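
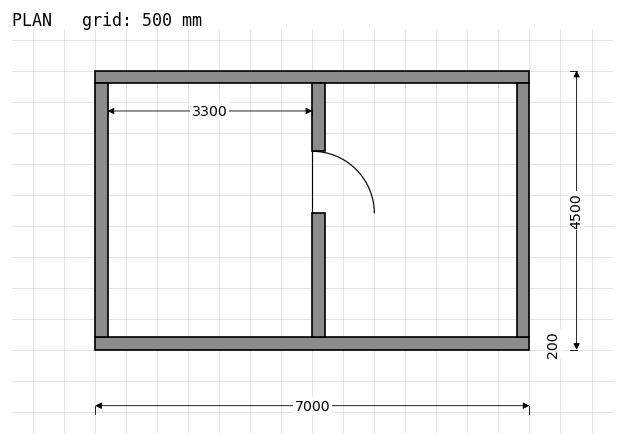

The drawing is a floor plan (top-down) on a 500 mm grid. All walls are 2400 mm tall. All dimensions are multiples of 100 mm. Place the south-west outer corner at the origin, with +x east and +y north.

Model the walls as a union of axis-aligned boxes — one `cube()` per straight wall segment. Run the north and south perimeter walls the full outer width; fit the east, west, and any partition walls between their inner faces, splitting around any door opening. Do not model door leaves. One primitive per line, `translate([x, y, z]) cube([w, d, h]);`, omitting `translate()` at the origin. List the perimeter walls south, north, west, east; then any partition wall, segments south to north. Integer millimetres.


cube([7000, 200, 2400]);
translate([0, 4300, 0]) cube([7000, 200, 2400]);
translate([0, 200, 0]) cube([200, 4100, 2400]);
translate([6800, 200, 0]) cube([200, 4100, 2400]);
translate([3500, 200, 0]) cube([200, 2000, 2400]);
translate([3500, 3200, 0]) cube([200, 1100, 2400]);


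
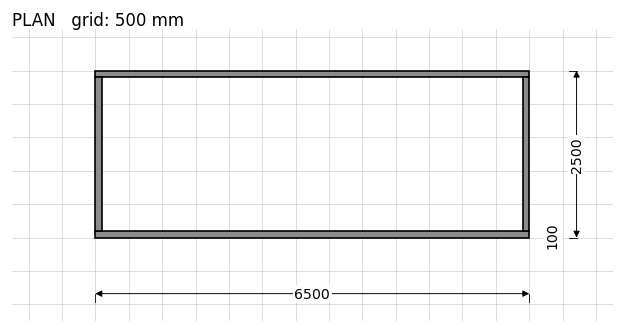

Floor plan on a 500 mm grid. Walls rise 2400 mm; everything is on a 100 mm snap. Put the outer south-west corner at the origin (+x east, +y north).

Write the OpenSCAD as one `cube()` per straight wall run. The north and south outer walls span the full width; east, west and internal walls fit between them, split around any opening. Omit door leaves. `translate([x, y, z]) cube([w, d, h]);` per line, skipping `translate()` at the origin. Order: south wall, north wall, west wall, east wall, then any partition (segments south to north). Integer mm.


cube([6500, 100, 2400]);
translate([0, 2400, 0]) cube([6500, 100, 2400]);
translate([0, 100, 0]) cube([100, 2300, 2400]);
translate([6400, 100, 0]) cube([100, 2300, 2400]);


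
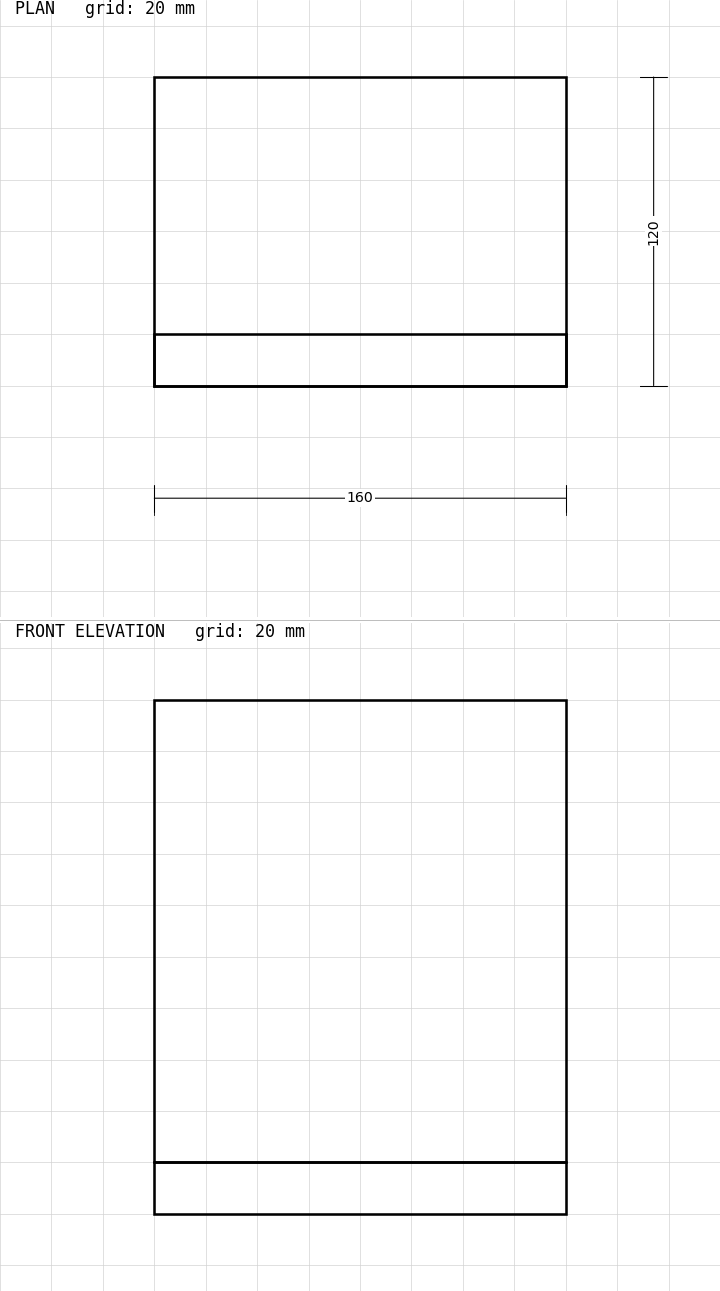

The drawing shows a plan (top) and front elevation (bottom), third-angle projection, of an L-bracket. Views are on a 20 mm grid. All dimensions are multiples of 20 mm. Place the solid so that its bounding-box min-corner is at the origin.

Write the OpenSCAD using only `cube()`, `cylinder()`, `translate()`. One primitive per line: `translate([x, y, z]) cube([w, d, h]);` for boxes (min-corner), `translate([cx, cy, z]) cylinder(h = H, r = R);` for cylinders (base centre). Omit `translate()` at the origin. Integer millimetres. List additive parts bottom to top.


cube([160, 120, 20]);
translate([0, 0, 20]) cube([160, 20, 180]);


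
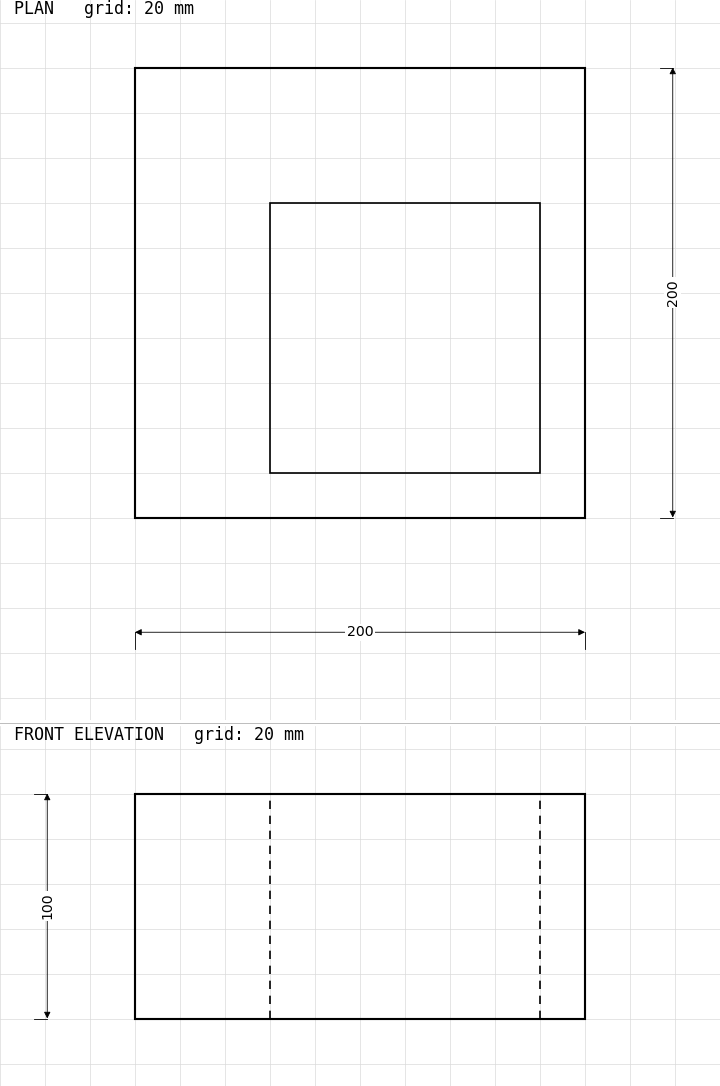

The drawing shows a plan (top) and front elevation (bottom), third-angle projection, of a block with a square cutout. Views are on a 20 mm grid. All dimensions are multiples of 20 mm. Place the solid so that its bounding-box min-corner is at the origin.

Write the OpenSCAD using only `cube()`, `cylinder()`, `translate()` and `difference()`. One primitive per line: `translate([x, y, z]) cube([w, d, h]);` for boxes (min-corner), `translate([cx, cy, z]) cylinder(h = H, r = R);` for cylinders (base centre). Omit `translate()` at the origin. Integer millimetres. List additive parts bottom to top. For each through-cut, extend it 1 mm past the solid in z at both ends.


difference() {
  cube([200, 200, 100]);
  translate([60, 20, -1]) cube([120, 120, 102]);
}


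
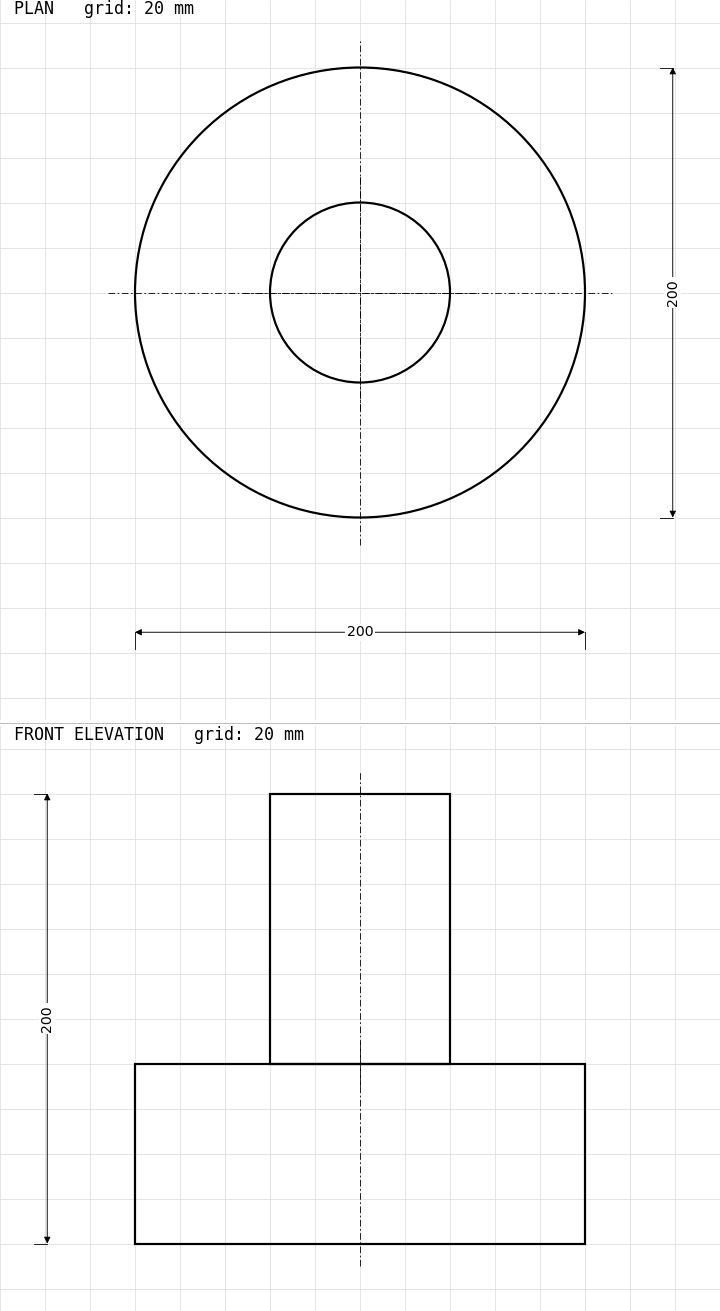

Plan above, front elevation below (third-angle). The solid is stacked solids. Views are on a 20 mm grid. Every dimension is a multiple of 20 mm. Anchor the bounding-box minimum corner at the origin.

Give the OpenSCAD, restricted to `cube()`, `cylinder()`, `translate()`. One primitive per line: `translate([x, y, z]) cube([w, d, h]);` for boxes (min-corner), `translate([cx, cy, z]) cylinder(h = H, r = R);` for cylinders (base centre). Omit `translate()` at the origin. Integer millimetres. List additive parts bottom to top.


translate([100, 100, 0]) cylinder(h = 80, r = 100);
translate([100, 100, 80]) cylinder(h = 120, r = 40);


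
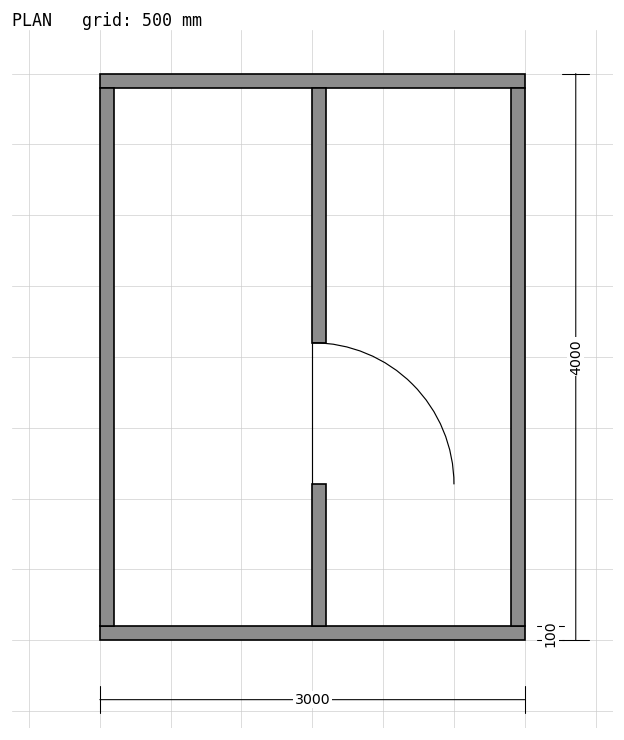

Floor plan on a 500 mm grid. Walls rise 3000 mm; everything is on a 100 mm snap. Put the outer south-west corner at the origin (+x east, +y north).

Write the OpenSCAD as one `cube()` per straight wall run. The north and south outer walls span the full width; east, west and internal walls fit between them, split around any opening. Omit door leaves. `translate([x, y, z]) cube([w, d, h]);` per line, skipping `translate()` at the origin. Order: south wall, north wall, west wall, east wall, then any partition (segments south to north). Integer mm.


cube([3000, 100, 3000]);
translate([0, 3900, 0]) cube([3000, 100, 3000]);
translate([0, 100, 0]) cube([100, 3800, 3000]);
translate([2900, 100, 0]) cube([100, 3800, 3000]);
translate([1500, 100, 0]) cube([100, 1000, 3000]);
translate([1500, 2100, 0]) cube([100, 1800, 3000]);


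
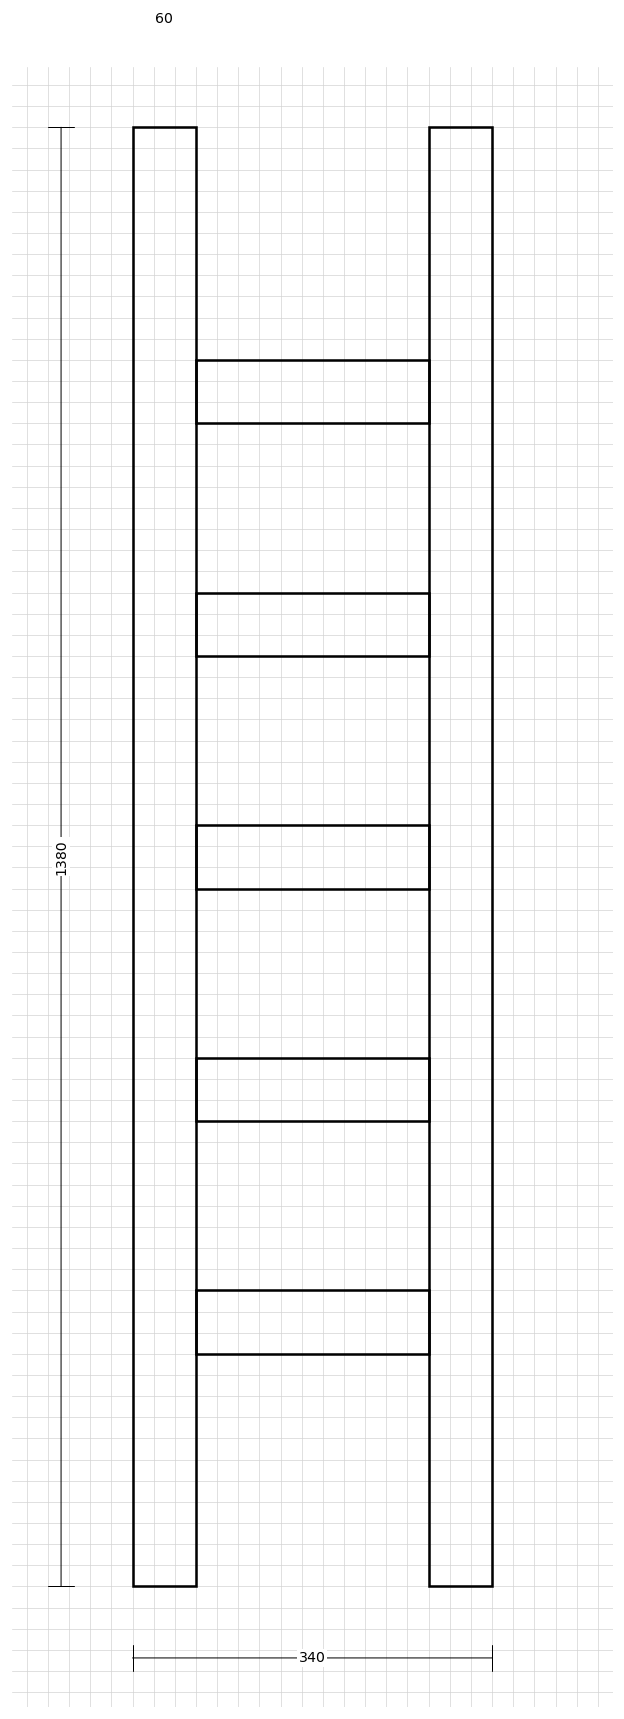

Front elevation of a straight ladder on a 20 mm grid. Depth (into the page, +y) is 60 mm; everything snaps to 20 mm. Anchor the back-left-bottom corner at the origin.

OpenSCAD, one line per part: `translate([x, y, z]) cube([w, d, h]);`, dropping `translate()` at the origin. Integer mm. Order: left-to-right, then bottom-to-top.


cube([60, 60, 1380]);
translate([60, 0, 220]) cube([220, 60, 60]);
translate([60, 0, 440]) cube([220, 60, 60]);
translate([60, 0, 660]) cube([220, 60, 60]);
translate([60, 0, 880]) cube([220, 60, 60]);
translate([60, 0, 1100]) cube([220, 60, 60]);
translate([280, 0, 0]) cube([60, 60, 1380]);


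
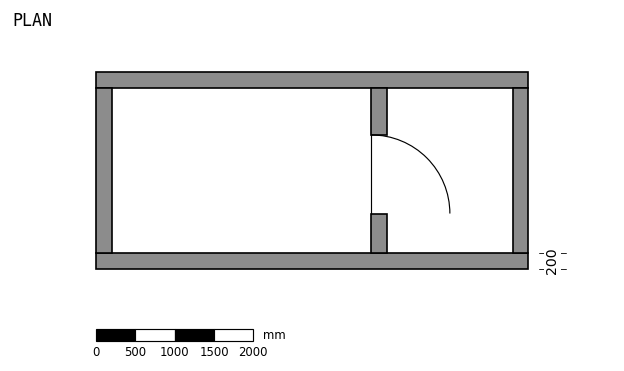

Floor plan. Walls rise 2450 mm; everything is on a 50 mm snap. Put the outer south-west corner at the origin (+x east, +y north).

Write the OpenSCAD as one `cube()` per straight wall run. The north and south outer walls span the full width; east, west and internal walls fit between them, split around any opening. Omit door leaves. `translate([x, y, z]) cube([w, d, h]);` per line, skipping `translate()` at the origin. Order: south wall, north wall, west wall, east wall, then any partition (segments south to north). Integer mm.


cube([5500, 200, 2450]);
translate([0, 2300, 0]) cube([5500, 200, 2450]);
translate([0, 200, 0]) cube([200, 2100, 2450]);
translate([5300, 200, 0]) cube([200, 2100, 2450]);
translate([3500, 200, 0]) cube([200, 500, 2450]);
translate([3500, 1700, 0]) cube([200, 600, 2450]);


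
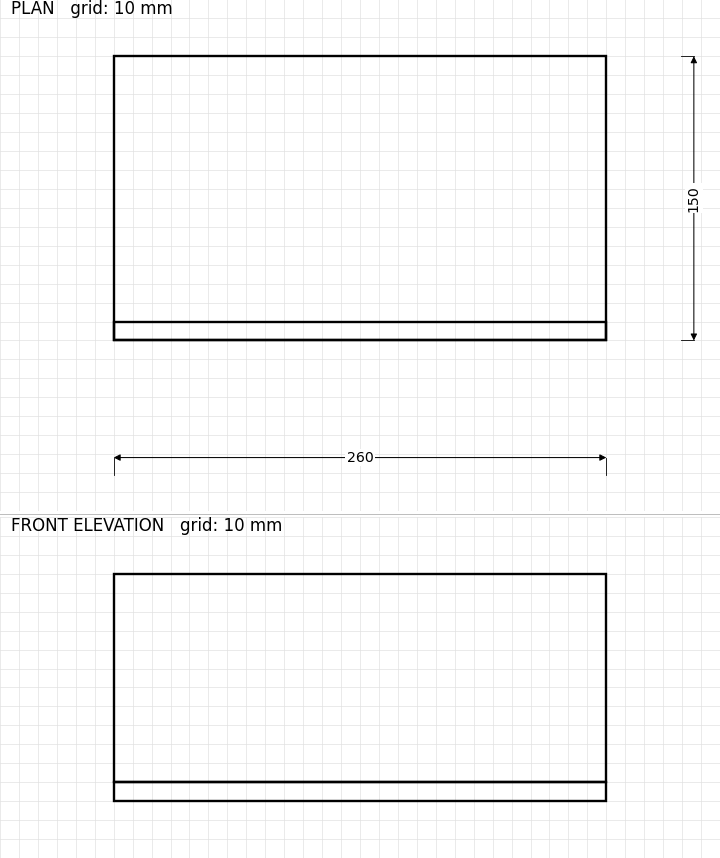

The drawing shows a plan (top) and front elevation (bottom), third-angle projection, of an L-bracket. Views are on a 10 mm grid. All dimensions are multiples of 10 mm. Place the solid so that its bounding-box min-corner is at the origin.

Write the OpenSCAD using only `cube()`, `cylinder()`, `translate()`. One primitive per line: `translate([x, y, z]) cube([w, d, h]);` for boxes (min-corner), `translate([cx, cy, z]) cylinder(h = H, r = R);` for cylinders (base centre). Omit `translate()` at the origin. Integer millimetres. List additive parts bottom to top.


cube([260, 150, 10]);
translate([0, 0, 10]) cube([260, 10, 110]);


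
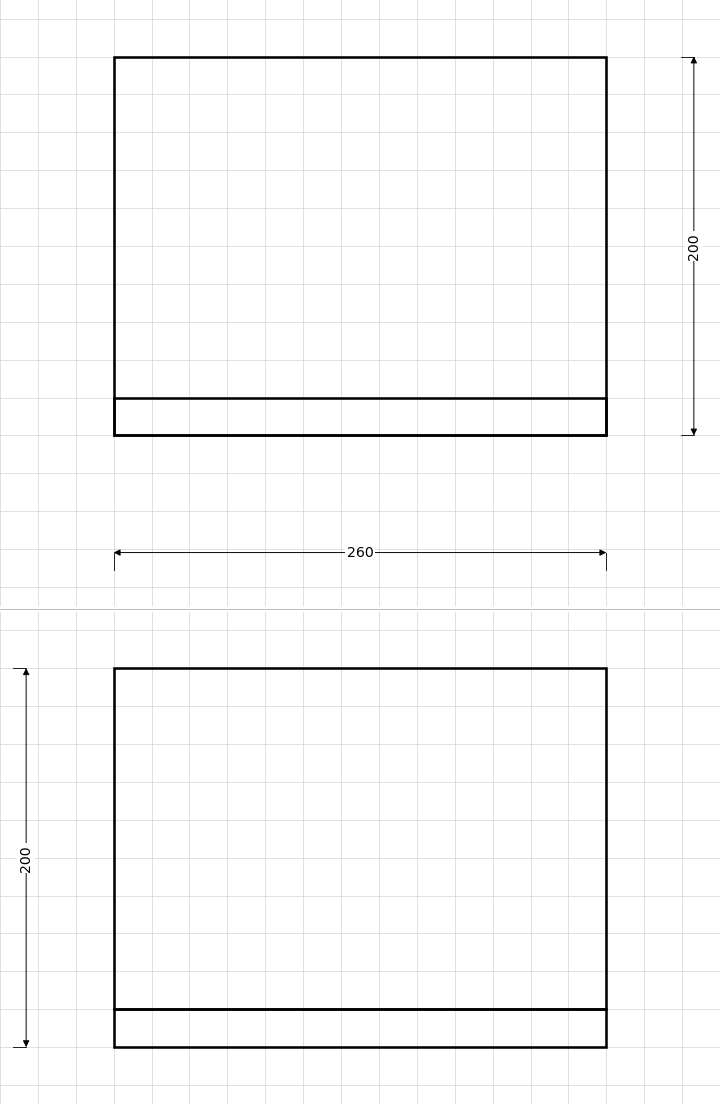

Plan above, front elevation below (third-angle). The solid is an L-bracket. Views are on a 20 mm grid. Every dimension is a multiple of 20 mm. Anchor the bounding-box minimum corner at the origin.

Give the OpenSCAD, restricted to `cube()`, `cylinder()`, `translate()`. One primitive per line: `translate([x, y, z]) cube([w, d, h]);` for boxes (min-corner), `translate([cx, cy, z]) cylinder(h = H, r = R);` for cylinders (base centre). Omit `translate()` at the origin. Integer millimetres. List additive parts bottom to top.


cube([260, 200, 20]);
translate([0, 0, 20]) cube([260, 20, 180]);


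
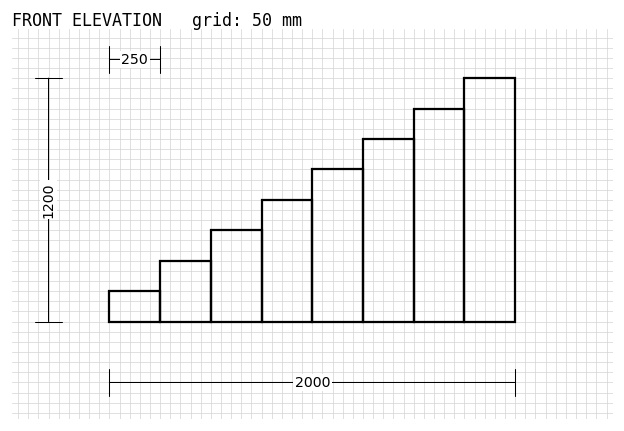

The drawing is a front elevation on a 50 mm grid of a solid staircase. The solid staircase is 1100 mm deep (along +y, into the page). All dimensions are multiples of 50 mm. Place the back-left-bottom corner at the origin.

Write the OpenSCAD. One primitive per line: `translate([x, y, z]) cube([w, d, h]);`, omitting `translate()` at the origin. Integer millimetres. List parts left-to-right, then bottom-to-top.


cube([250, 1100, 150]);
translate([250, 0, 0]) cube([250, 1100, 300]);
translate([500, 0, 0]) cube([250, 1100, 450]);
translate([750, 0, 0]) cube([250, 1100, 600]);
translate([1000, 0, 0]) cube([250, 1100, 750]);
translate([1250, 0, 0]) cube([250, 1100, 900]);
translate([1500, 0, 0]) cube([250, 1100, 1050]);
translate([1750, 0, 0]) cube([250, 1100, 1200]);


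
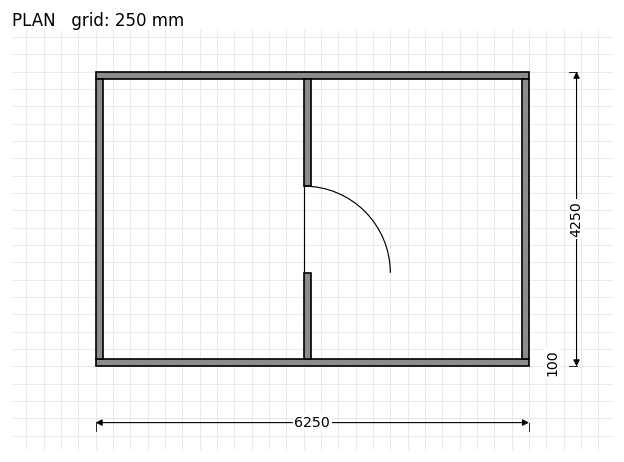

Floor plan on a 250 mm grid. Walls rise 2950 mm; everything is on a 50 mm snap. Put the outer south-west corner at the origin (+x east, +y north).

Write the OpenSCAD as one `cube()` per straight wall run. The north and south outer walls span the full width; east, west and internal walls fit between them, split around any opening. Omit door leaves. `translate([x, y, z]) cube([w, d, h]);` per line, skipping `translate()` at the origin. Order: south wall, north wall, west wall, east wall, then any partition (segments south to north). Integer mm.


cube([6250, 100, 2950]);
translate([0, 4150, 0]) cube([6250, 100, 2950]);
translate([0, 100, 0]) cube([100, 4050, 2950]);
translate([6150, 100, 0]) cube([100, 4050, 2950]);
translate([3000, 100, 0]) cube([100, 1250, 2950]);
translate([3000, 2600, 0]) cube([100, 1550, 2950]);


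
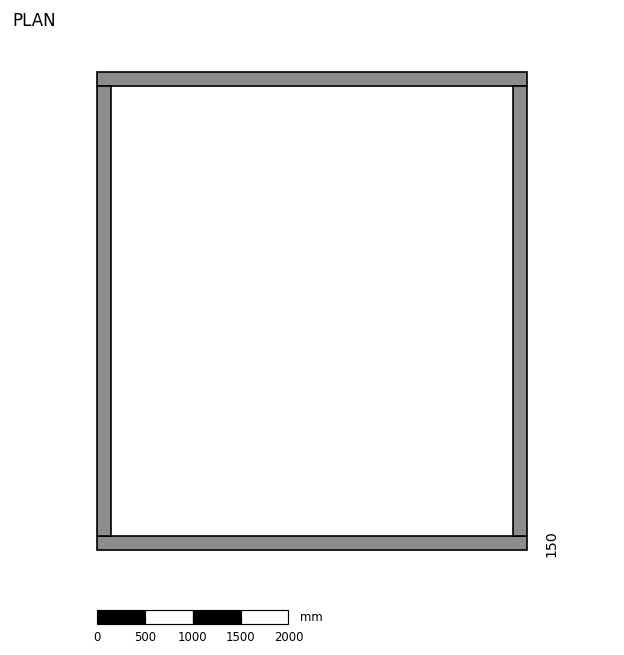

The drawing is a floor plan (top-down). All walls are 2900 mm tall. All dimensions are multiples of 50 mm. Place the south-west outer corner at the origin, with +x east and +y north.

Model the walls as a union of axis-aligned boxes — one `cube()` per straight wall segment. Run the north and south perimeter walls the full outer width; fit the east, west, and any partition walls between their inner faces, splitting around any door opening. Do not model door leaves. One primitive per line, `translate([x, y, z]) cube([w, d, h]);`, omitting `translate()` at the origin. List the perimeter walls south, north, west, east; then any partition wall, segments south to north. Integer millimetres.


cube([4500, 150, 2900]);
translate([0, 4850, 0]) cube([4500, 150, 2900]);
translate([0, 150, 0]) cube([150, 4700, 2900]);
translate([4350, 150, 0]) cube([150, 4700, 2900]);


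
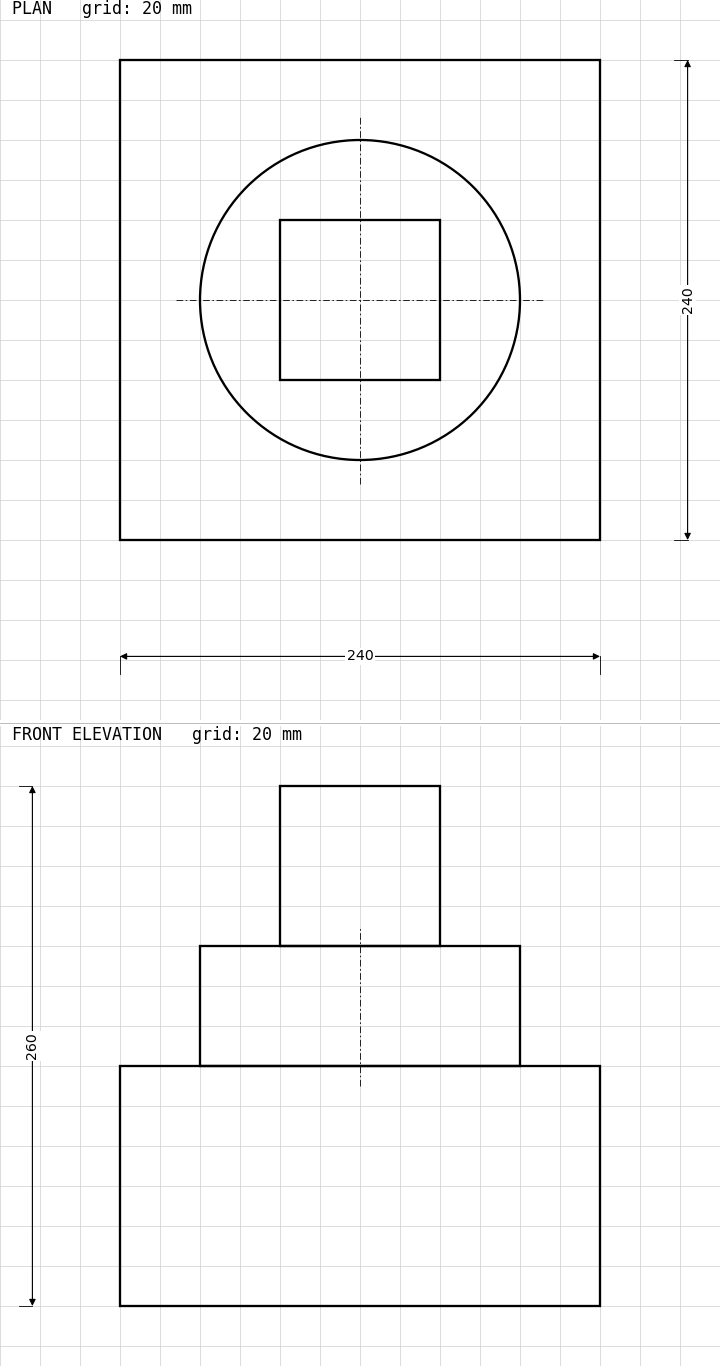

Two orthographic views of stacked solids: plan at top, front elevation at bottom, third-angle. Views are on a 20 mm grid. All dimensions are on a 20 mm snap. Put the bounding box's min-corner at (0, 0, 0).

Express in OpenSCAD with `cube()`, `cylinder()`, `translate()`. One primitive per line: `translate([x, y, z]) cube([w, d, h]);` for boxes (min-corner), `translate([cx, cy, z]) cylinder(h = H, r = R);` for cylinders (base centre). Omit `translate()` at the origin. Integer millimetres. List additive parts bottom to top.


cube([240, 240, 120]);
translate([120, 120, 120]) cylinder(h = 60, r = 80);
translate([80, 80, 180]) cube([80, 80, 80]);


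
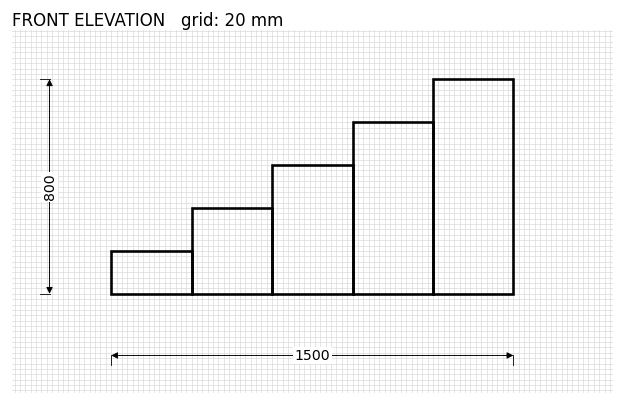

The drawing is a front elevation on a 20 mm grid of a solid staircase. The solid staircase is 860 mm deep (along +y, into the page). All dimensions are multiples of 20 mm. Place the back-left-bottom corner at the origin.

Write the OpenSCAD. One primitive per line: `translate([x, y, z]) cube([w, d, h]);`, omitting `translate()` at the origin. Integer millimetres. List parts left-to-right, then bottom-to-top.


cube([300, 860, 160]);
translate([300, 0, 0]) cube([300, 860, 320]);
translate([600, 0, 0]) cube([300, 860, 480]);
translate([900, 0, 0]) cube([300, 860, 640]);
translate([1200, 0, 0]) cube([300, 860, 800]);


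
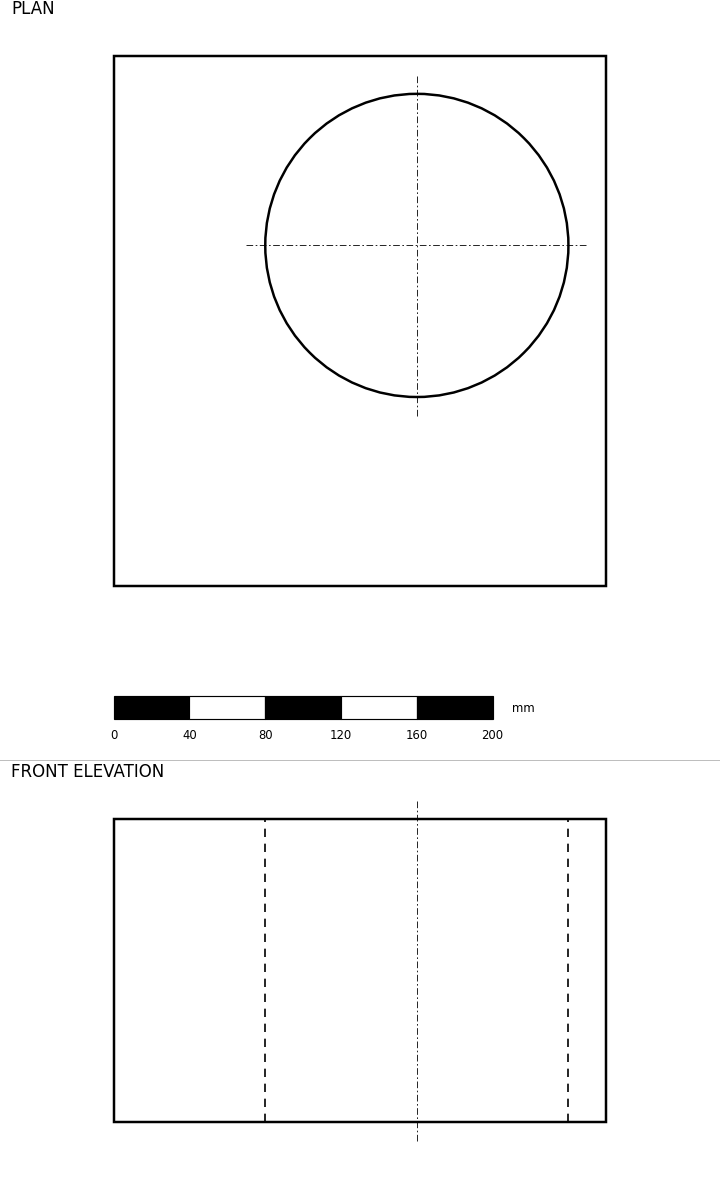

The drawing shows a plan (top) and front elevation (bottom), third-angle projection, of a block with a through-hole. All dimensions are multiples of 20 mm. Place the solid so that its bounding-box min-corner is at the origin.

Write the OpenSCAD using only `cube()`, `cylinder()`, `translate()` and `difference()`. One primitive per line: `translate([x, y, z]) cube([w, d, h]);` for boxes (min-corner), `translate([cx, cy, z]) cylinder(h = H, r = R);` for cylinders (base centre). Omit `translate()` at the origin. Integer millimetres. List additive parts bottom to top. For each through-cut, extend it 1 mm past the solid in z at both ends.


difference() {
  cube([260, 280, 160]);
  translate([160, 180, -1]) cylinder(h = 162, r = 80);
}


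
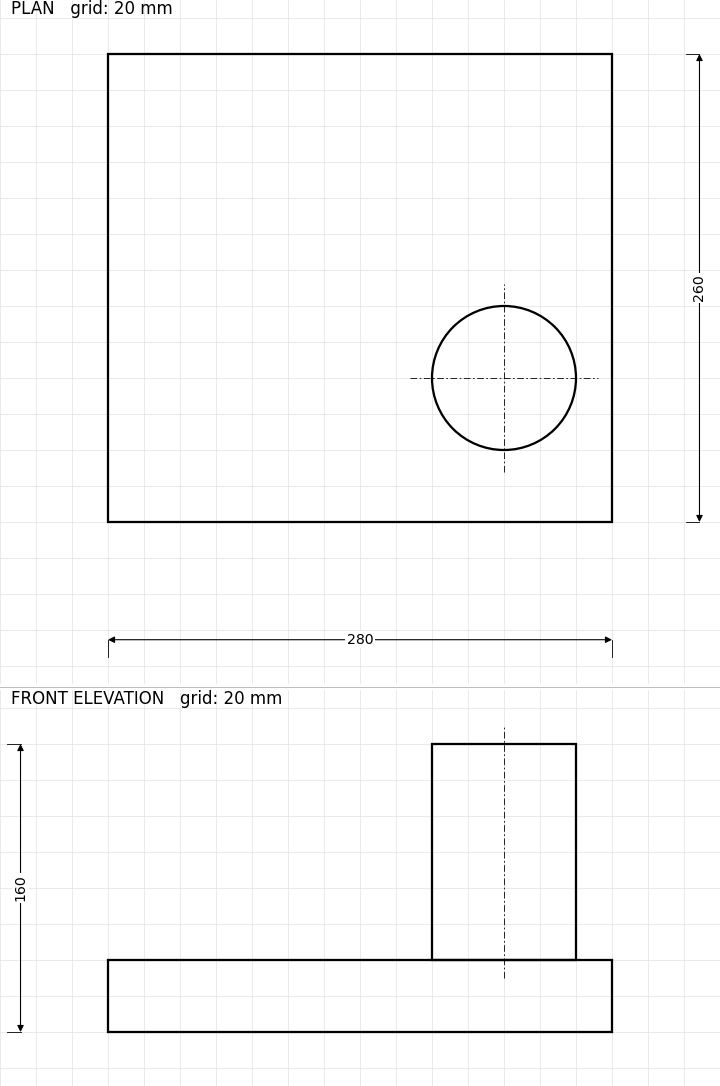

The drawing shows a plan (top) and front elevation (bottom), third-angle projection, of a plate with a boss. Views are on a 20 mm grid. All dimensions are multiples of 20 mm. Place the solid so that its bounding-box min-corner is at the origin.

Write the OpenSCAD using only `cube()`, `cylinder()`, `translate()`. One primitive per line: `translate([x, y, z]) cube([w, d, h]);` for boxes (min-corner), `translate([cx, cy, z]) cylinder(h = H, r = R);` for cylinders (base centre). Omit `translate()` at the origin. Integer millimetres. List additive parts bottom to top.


cube([280, 260, 40]);
translate([220, 80, 40]) cylinder(h = 120, r = 40);


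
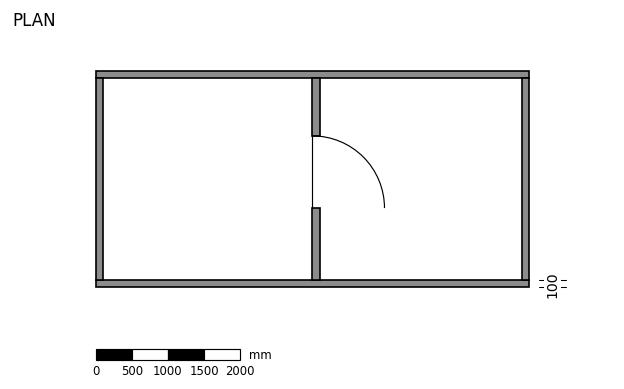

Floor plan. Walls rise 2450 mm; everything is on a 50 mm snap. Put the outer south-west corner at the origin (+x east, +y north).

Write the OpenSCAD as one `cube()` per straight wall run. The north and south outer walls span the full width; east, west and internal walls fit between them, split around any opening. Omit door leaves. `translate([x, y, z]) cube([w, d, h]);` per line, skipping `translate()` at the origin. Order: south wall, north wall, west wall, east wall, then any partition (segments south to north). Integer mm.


cube([6000, 100, 2450]);
translate([0, 2900, 0]) cube([6000, 100, 2450]);
translate([0, 100, 0]) cube([100, 2800, 2450]);
translate([5900, 100, 0]) cube([100, 2800, 2450]);
translate([3000, 100, 0]) cube([100, 1000, 2450]);
translate([3000, 2100, 0]) cube([100, 800, 2450]);


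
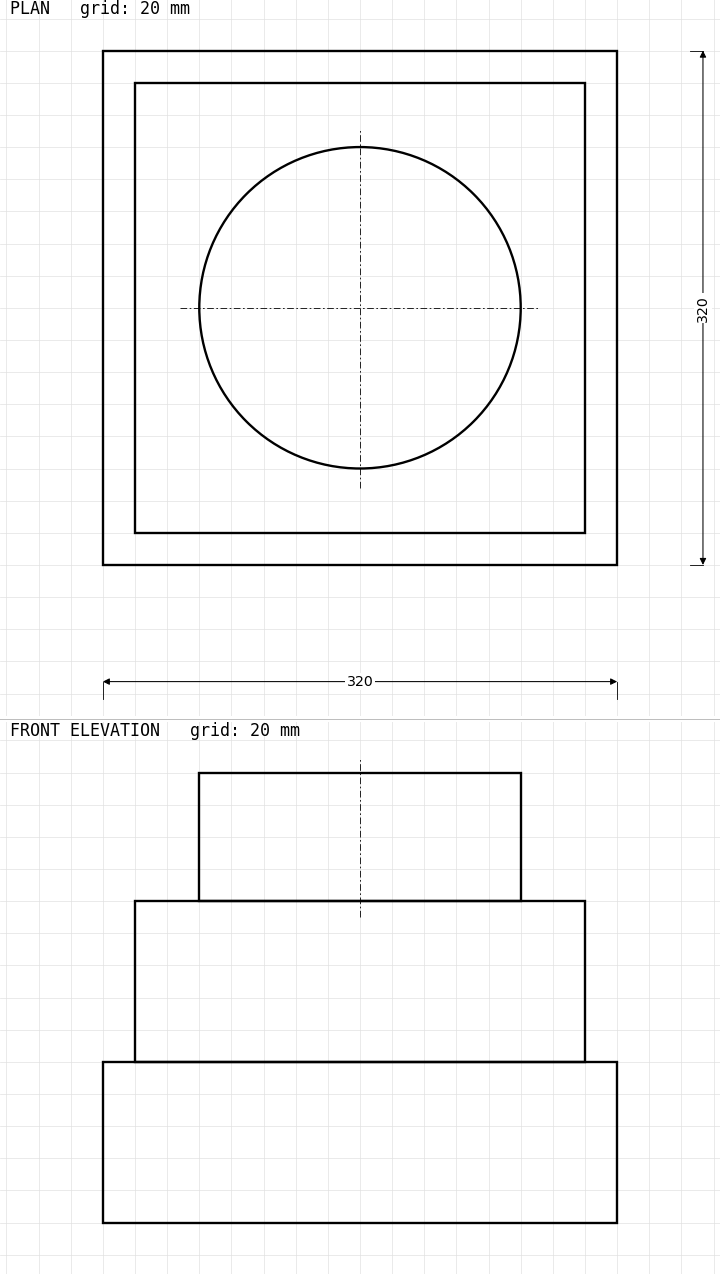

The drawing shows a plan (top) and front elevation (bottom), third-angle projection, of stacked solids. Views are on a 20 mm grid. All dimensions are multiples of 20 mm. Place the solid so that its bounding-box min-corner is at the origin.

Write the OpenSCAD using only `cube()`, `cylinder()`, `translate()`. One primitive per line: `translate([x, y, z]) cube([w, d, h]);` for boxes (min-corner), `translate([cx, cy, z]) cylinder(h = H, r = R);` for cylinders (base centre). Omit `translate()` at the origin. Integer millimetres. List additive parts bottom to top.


cube([320, 320, 100]);
translate([20, 20, 100]) cube([280, 280, 100]);
translate([160, 160, 200]) cylinder(h = 80, r = 100);


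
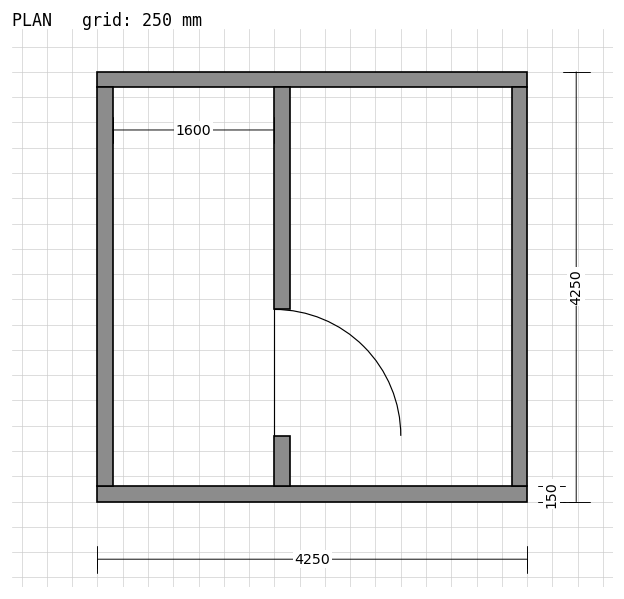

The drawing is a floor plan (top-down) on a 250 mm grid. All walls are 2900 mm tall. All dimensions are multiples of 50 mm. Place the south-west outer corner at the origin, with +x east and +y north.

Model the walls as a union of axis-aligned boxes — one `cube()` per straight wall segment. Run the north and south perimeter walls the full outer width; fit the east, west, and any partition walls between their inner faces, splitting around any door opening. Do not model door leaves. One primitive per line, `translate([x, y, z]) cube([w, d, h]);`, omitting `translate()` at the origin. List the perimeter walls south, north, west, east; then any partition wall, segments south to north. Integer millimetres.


cube([4250, 150, 2900]);
translate([0, 4100, 0]) cube([4250, 150, 2900]);
translate([0, 150, 0]) cube([150, 3950, 2900]);
translate([4100, 150, 0]) cube([150, 3950, 2900]);
translate([1750, 150, 0]) cube([150, 500, 2900]);
translate([1750, 1900, 0]) cube([150, 2200, 2900]);


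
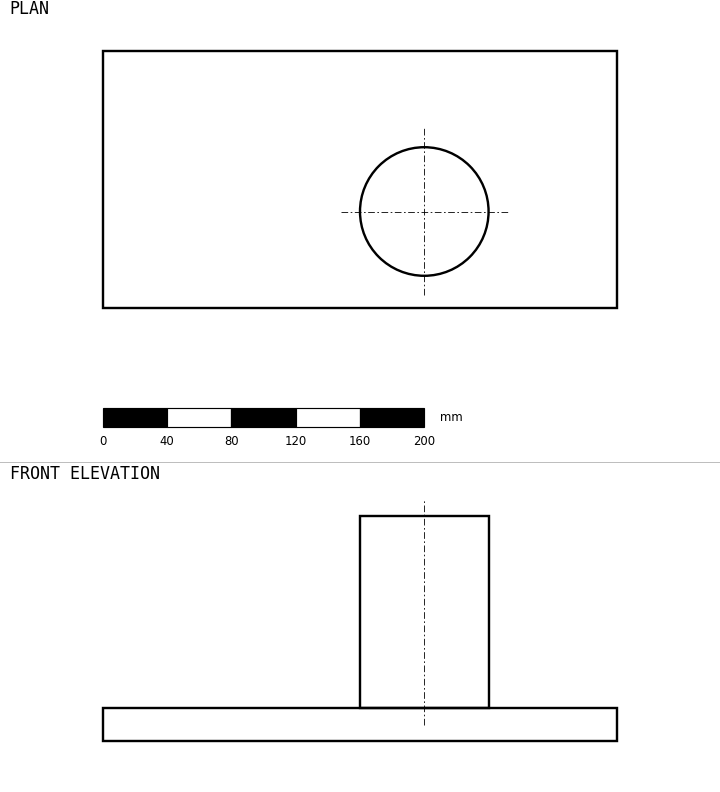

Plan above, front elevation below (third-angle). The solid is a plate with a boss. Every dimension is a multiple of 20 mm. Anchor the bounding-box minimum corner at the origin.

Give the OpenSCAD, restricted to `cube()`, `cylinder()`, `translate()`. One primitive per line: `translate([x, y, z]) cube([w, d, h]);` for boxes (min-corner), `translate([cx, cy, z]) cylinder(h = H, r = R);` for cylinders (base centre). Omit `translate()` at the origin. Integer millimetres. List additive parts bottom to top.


cube([320, 160, 20]);
translate([200, 60, 20]) cylinder(h = 120, r = 40);


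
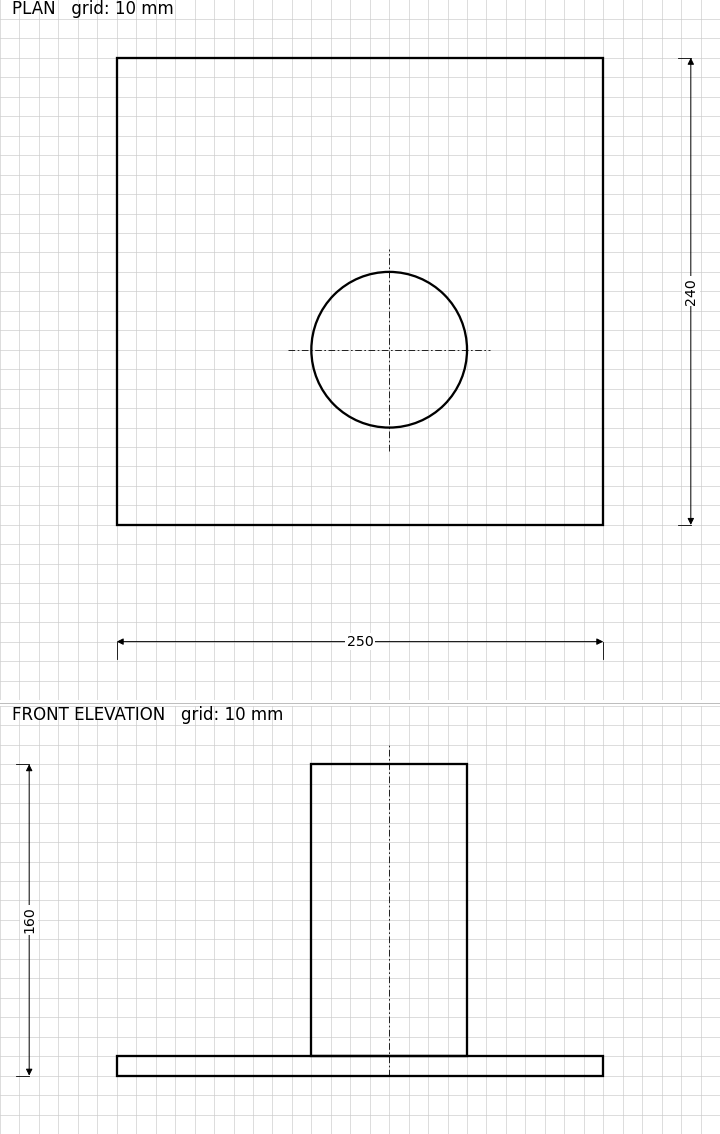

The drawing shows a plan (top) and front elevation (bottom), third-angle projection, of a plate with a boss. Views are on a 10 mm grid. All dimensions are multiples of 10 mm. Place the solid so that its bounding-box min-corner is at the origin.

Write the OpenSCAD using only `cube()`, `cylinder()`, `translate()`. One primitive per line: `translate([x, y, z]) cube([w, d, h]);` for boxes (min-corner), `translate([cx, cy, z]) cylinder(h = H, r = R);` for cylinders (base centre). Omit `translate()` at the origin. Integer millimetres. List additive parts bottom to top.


cube([250, 240, 10]);
translate([140, 90, 10]) cylinder(h = 150, r = 40);


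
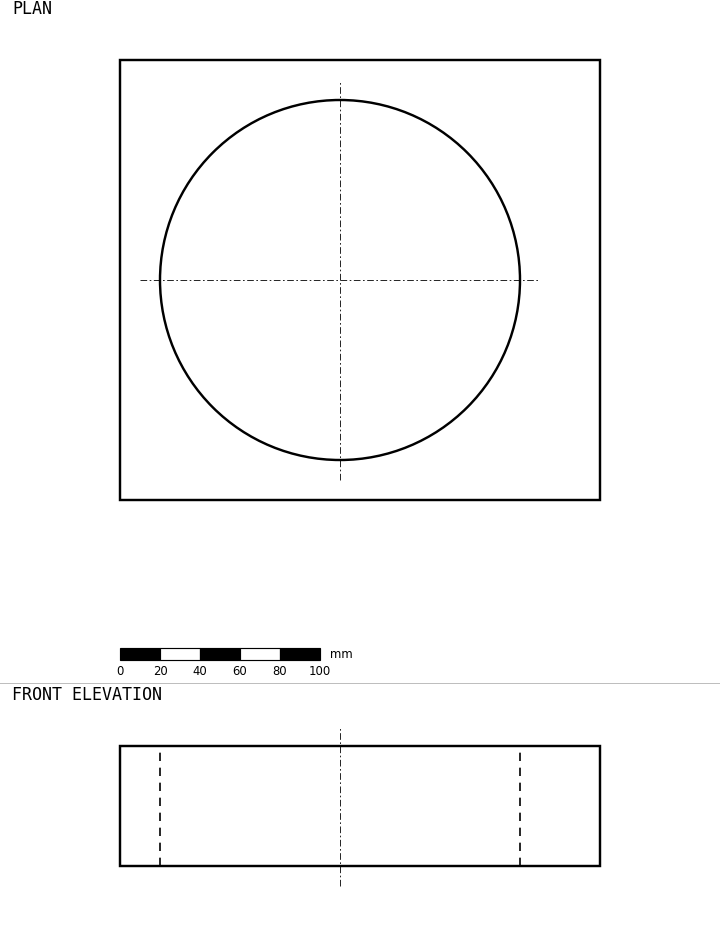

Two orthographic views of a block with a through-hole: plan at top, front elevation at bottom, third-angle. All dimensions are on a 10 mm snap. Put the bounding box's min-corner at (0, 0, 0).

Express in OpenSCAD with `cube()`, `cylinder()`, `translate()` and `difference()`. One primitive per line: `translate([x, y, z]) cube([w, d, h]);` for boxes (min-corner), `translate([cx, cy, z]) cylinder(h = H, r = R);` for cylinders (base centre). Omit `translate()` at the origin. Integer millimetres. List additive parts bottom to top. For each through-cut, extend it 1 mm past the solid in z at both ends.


difference() {
  cube([240, 220, 60]);
  translate([110, 110, -1]) cylinder(h = 62, r = 90);
}


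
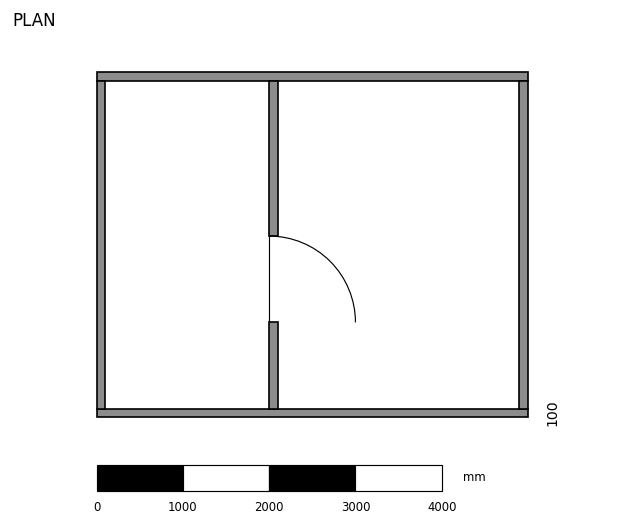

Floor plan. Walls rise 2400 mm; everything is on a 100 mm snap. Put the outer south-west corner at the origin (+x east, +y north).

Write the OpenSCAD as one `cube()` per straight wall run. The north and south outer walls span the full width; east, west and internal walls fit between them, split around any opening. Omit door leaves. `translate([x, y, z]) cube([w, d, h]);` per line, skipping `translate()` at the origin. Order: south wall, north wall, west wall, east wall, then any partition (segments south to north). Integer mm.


cube([5000, 100, 2400]);
translate([0, 3900, 0]) cube([5000, 100, 2400]);
translate([0, 100, 0]) cube([100, 3800, 2400]);
translate([4900, 100, 0]) cube([100, 3800, 2400]);
translate([2000, 100, 0]) cube([100, 1000, 2400]);
translate([2000, 2100, 0]) cube([100, 1800, 2400]);


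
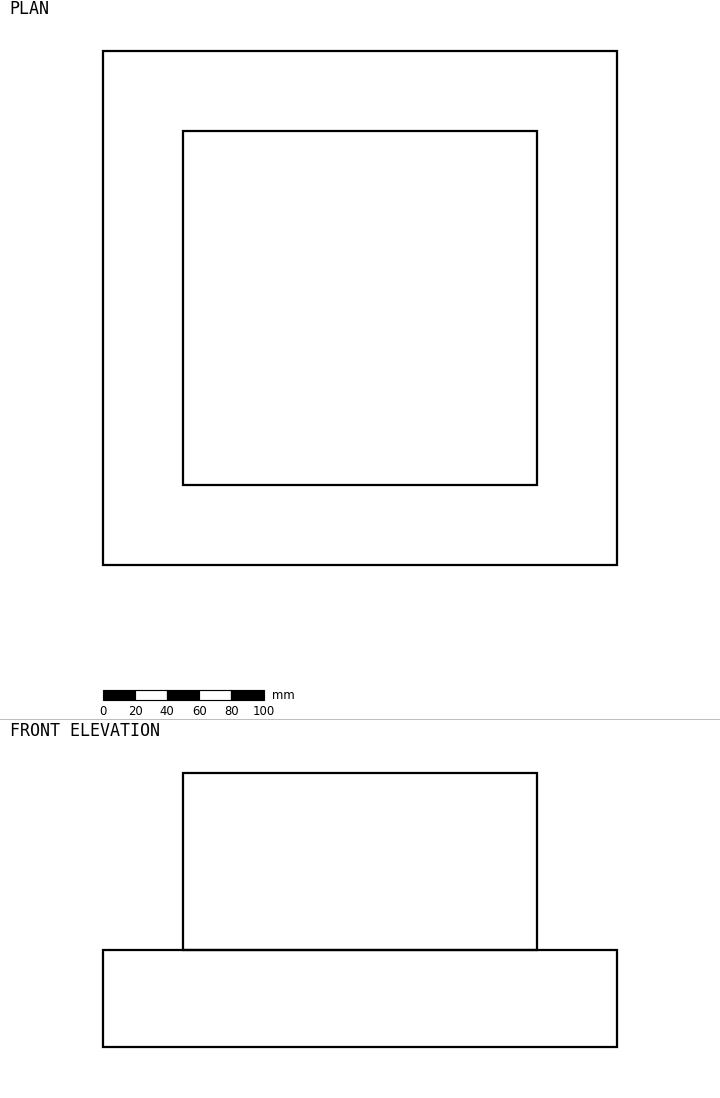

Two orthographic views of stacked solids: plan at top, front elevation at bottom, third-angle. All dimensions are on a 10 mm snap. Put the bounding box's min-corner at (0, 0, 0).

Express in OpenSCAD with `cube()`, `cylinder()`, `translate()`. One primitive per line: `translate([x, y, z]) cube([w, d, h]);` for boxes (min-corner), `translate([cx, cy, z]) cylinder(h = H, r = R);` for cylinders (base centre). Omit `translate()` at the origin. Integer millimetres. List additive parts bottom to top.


cube([320, 320, 60]);
translate([50, 50, 60]) cube([220, 220, 110]);


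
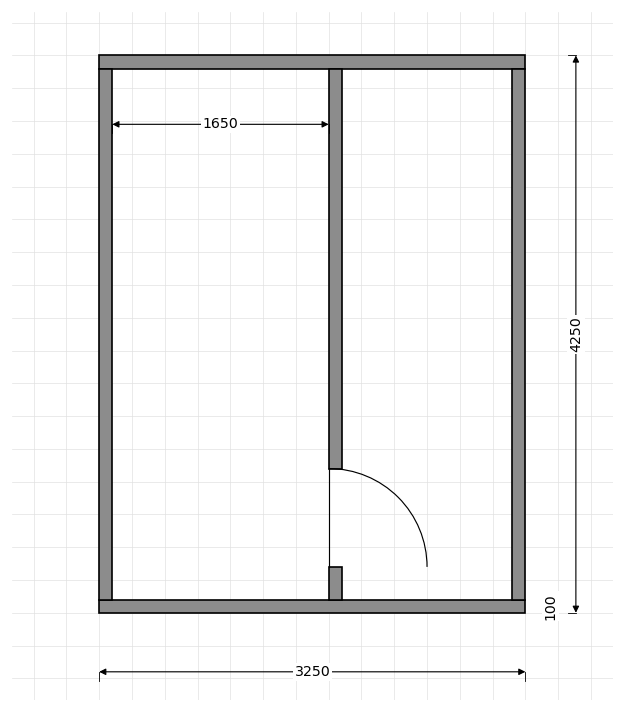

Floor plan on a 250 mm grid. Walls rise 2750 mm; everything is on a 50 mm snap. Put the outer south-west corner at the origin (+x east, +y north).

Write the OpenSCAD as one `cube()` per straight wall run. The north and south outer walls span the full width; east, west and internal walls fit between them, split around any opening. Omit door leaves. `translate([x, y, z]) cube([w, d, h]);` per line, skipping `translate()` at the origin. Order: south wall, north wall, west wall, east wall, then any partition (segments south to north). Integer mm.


cube([3250, 100, 2750]);
translate([0, 4150, 0]) cube([3250, 100, 2750]);
translate([0, 100, 0]) cube([100, 4050, 2750]);
translate([3150, 100, 0]) cube([100, 4050, 2750]);
translate([1750, 100, 0]) cube([100, 250, 2750]);
translate([1750, 1100, 0]) cube([100, 3050, 2750]);


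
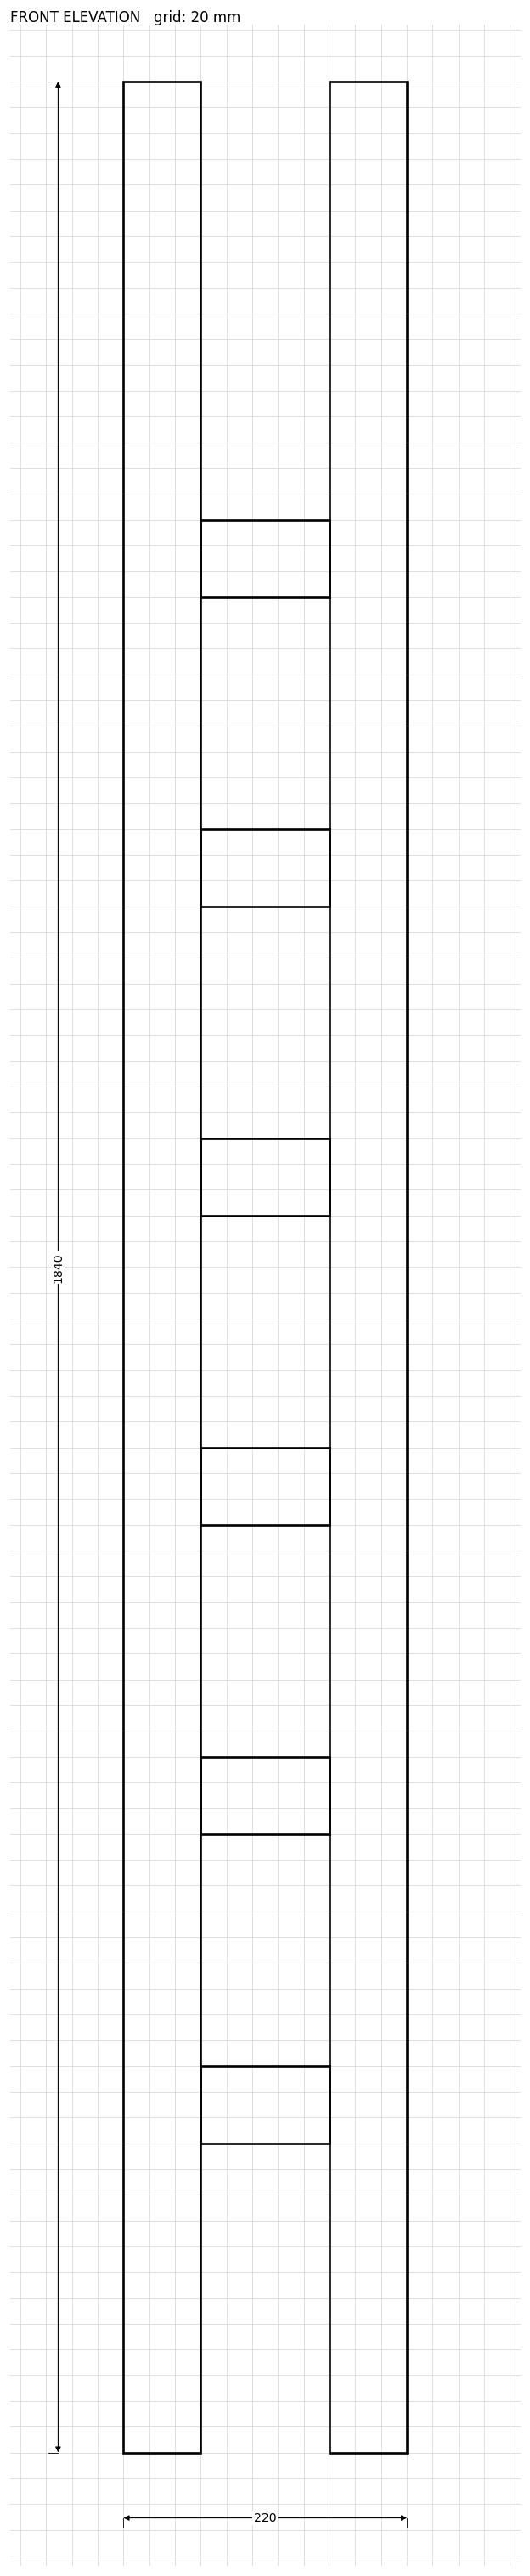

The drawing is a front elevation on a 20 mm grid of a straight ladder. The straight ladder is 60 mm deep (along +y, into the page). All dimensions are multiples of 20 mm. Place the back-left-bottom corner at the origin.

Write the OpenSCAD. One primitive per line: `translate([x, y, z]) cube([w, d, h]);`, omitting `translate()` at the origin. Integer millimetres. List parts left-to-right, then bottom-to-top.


cube([60, 60, 1840]);
translate([60, 0, 240]) cube([100, 60, 60]);
translate([60, 0, 480]) cube([100, 60, 60]);
translate([60, 0, 720]) cube([100, 60, 60]);
translate([60, 0, 960]) cube([100, 60, 60]);
translate([60, 0, 1200]) cube([100, 60, 60]);
translate([60, 0, 1440]) cube([100, 60, 60]);
translate([160, 0, 0]) cube([60, 60, 1840]);


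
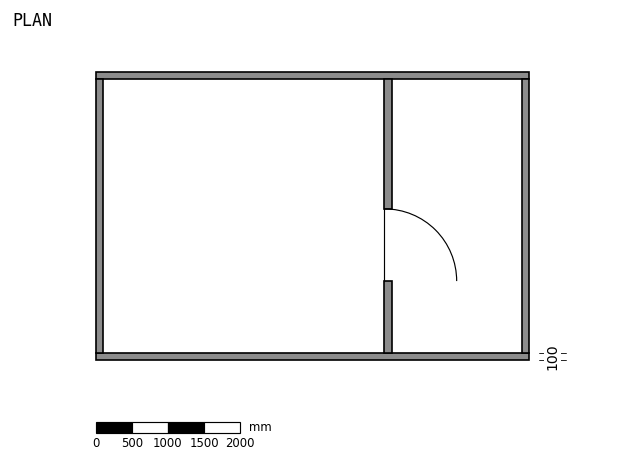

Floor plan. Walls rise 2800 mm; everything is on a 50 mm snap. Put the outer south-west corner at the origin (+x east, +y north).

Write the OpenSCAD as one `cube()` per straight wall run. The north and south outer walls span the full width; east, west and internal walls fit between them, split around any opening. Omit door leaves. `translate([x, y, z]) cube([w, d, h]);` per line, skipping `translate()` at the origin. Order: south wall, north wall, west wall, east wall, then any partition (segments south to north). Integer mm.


cube([6000, 100, 2800]);
translate([0, 3900, 0]) cube([6000, 100, 2800]);
translate([0, 100, 0]) cube([100, 3800, 2800]);
translate([5900, 100, 0]) cube([100, 3800, 2800]);
translate([4000, 100, 0]) cube([100, 1000, 2800]);
translate([4000, 2100, 0]) cube([100, 1800, 2800]);


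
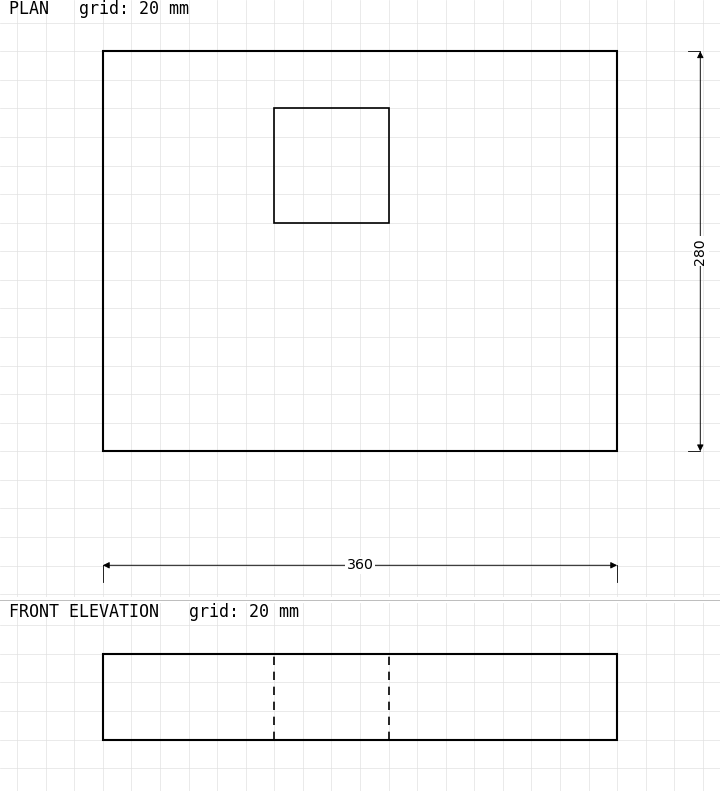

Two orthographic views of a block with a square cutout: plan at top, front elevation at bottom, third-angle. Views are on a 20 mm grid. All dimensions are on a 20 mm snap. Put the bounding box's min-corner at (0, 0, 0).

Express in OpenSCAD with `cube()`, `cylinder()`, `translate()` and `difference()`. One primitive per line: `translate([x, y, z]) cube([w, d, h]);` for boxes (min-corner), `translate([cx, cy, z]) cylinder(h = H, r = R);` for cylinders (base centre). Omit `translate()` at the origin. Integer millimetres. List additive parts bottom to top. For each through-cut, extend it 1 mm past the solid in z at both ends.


difference() {
  cube([360, 280, 60]);
  translate([120, 160, -1]) cube([80, 80, 62]);
}


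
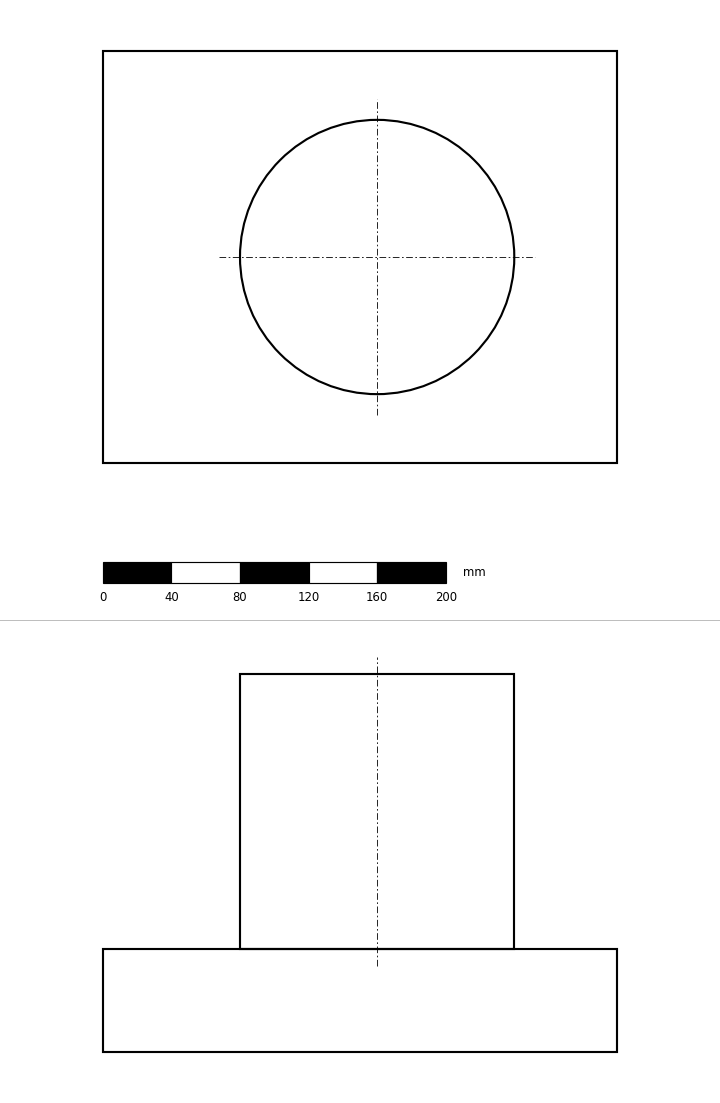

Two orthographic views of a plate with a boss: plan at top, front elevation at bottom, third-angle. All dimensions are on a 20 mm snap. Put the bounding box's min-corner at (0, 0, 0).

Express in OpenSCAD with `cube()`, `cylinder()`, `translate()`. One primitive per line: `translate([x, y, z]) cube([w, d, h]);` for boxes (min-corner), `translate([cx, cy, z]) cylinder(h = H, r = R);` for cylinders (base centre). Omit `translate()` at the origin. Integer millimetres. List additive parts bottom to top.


cube([300, 240, 60]);
translate([160, 120, 60]) cylinder(h = 160, r = 80);


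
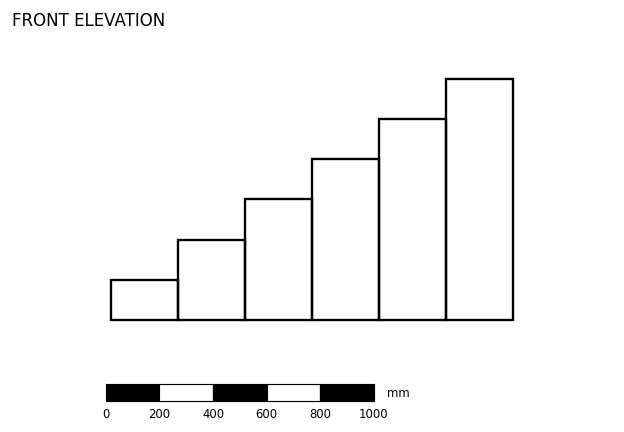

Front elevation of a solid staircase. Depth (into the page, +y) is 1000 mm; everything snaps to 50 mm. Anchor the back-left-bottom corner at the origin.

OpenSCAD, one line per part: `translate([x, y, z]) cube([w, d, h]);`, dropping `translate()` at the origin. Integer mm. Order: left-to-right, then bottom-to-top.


cube([250, 1000, 150]);
translate([250, 0, 0]) cube([250, 1000, 300]);
translate([500, 0, 0]) cube([250, 1000, 450]);
translate([750, 0, 0]) cube([250, 1000, 600]);
translate([1000, 0, 0]) cube([250, 1000, 750]);
translate([1250, 0, 0]) cube([250, 1000, 900]);


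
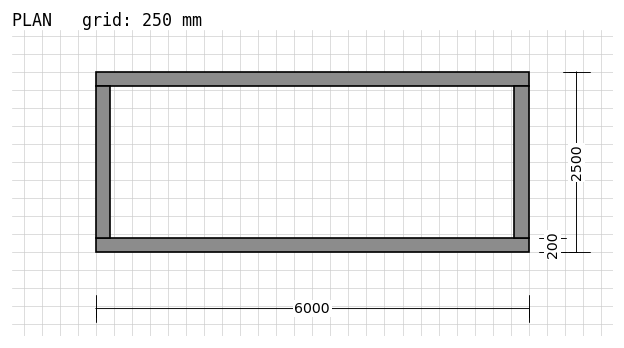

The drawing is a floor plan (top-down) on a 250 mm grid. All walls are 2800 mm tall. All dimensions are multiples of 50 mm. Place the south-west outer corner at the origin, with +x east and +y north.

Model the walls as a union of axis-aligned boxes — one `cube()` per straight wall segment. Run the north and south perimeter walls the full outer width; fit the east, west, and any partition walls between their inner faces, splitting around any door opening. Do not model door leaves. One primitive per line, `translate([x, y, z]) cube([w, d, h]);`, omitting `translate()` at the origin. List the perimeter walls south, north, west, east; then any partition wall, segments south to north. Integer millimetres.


cube([6000, 200, 2800]);
translate([0, 2300, 0]) cube([6000, 200, 2800]);
translate([0, 200, 0]) cube([200, 2100, 2800]);
translate([5800, 200, 0]) cube([200, 2100, 2800]);


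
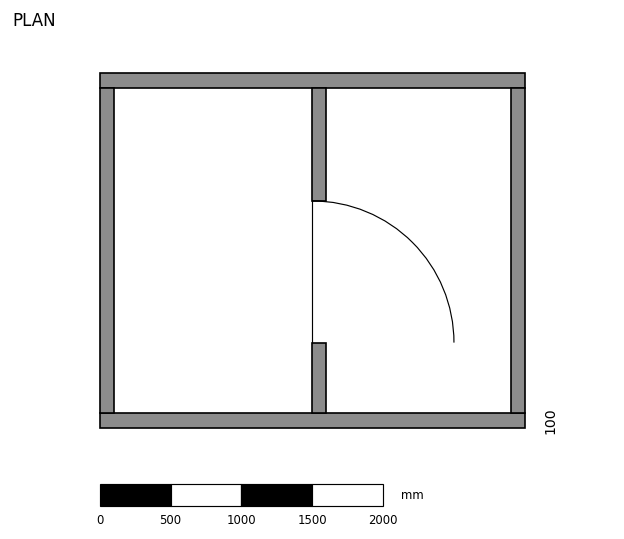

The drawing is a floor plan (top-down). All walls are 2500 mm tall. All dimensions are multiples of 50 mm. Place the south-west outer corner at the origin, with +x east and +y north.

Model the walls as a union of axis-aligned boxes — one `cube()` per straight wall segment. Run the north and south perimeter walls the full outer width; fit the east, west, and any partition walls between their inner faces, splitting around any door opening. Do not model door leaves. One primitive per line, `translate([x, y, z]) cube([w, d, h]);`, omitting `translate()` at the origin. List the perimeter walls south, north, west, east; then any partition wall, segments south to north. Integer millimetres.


cube([3000, 100, 2500]);
translate([0, 2400, 0]) cube([3000, 100, 2500]);
translate([0, 100, 0]) cube([100, 2300, 2500]);
translate([2900, 100, 0]) cube([100, 2300, 2500]);
translate([1500, 100, 0]) cube([100, 500, 2500]);
translate([1500, 1600, 0]) cube([100, 800, 2500]);


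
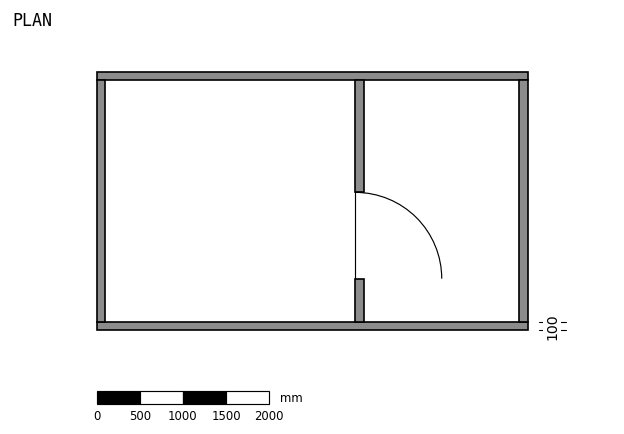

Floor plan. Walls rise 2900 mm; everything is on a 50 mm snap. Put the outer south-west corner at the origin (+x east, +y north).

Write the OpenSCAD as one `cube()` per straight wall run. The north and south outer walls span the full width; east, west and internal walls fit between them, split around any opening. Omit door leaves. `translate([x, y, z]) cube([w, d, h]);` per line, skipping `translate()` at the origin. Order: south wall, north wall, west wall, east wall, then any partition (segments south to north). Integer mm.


cube([5000, 100, 2900]);
translate([0, 2900, 0]) cube([5000, 100, 2900]);
translate([0, 100, 0]) cube([100, 2800, 2900]);
translate([4900, 100, 0]) cube([100, 2800, 2900]);
translate([3000, 100, 0]) cube([100, 500, 2900]);
translate([3000, 1600, 0]) cube([100, 1300, 2900]);


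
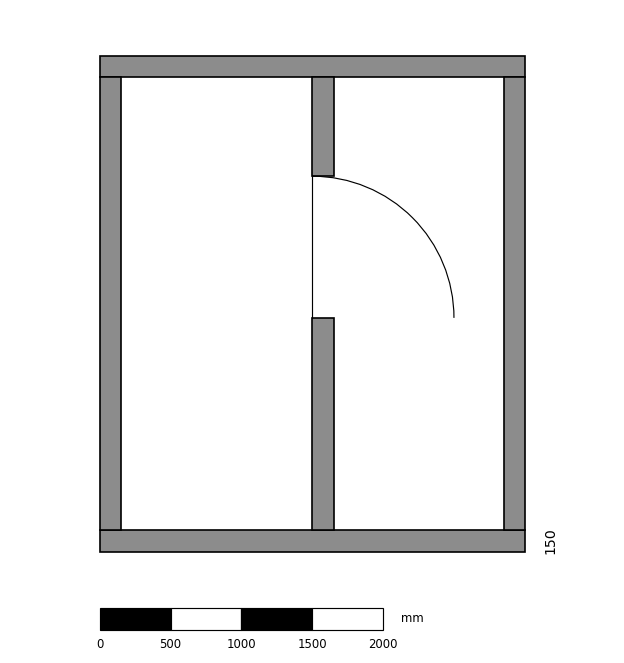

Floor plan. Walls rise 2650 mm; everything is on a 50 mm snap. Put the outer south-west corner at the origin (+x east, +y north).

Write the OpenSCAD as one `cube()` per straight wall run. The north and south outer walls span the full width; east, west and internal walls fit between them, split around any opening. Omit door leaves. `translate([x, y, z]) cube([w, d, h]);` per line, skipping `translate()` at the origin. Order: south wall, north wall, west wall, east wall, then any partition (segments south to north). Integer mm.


cube([3000, 150, 2650]);
translate([0, 3350, 0]) cube([3000, 150, 2650]);
translate([0, 150, 0]) cube([150, 3200, 2650]);
translate([2850, 150, 0]) cube([150, 3200, 2650]);
translate([1500, 150, 0]) cube([150, 1500, 2650]);
translate([1500, 2650, 0]) cube([150, 700, 2650]);


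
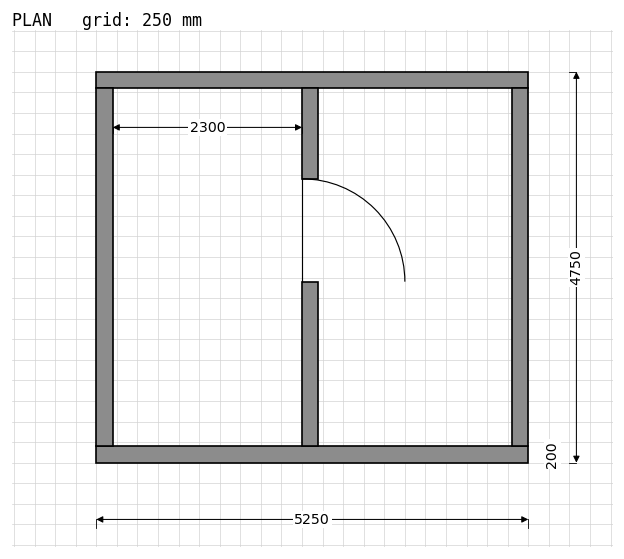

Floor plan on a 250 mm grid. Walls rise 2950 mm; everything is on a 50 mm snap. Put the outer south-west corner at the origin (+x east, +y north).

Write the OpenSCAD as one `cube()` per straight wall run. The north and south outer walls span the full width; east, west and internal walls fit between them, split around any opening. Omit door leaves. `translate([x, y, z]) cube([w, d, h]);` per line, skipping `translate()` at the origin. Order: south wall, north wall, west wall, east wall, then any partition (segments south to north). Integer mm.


cube([5250, 200, 2950]);
translate([0, 4550, 0]) cube([5250, 200, 2950]);
translate([0, 200, 0]) cube([200, 4350, 2950]);
translate([5050, 200, 0]) cube([200, 4350, 2950]);
translate([2500, 200, 0]) cube([200, 2000, 2950]);
translate([2500, 3450, 0]) cube([200, 1100, 2950]);


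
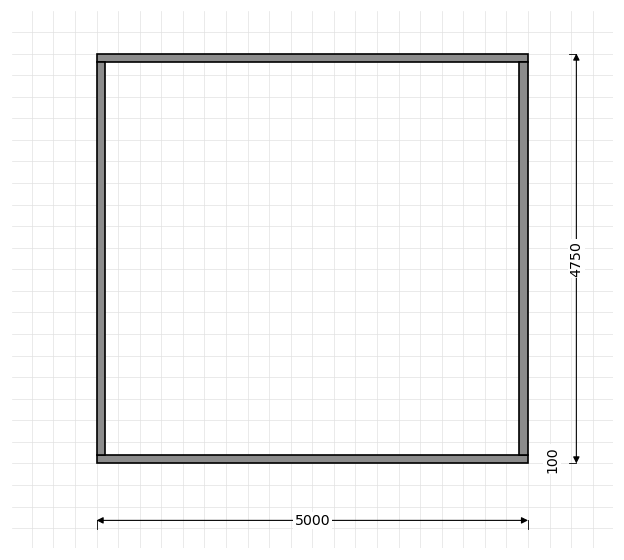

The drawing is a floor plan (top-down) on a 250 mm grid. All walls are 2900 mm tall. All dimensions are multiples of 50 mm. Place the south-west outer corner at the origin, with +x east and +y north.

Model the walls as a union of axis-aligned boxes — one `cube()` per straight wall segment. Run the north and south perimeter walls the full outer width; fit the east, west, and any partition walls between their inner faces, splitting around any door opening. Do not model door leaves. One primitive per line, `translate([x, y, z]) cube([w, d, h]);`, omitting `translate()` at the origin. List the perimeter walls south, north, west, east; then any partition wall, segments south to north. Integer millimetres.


cube([5000, 100, 2900]);
translate([0, 4650, 0]) cube([5000, 100, 2900]);
translate([0, 100, 0]) cube([100, 4550, 2900]);
translate([4900, 100, 0]) cube([100, 4550, 2900]);


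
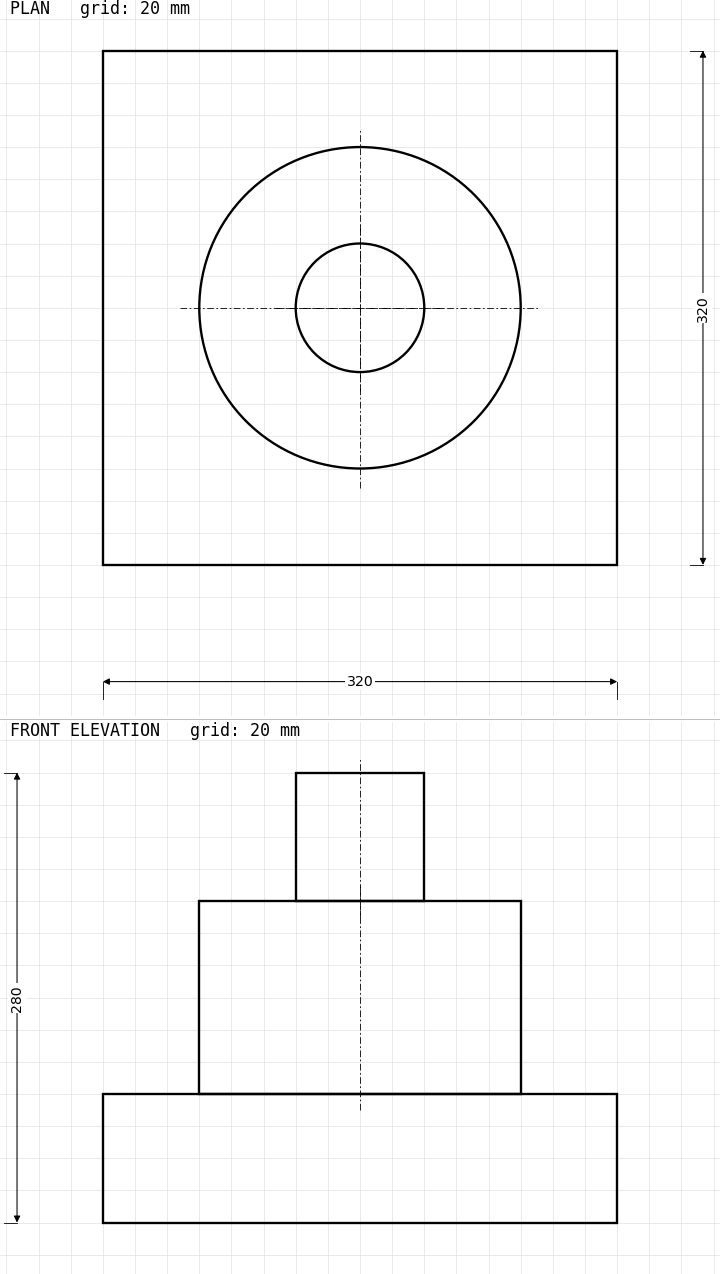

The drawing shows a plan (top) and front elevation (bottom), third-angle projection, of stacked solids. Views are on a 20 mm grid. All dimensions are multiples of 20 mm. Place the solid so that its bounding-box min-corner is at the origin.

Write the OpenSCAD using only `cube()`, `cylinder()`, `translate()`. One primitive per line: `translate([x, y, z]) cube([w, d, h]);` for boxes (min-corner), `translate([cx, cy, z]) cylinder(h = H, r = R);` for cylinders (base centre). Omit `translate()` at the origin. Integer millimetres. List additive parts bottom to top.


cube([320, 320, 80]);
translate([160, 160, 80]) cylinder(h = 120, r = 100);
translate([160, 160, 200]) cylinder(h = 80, r = 40);
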